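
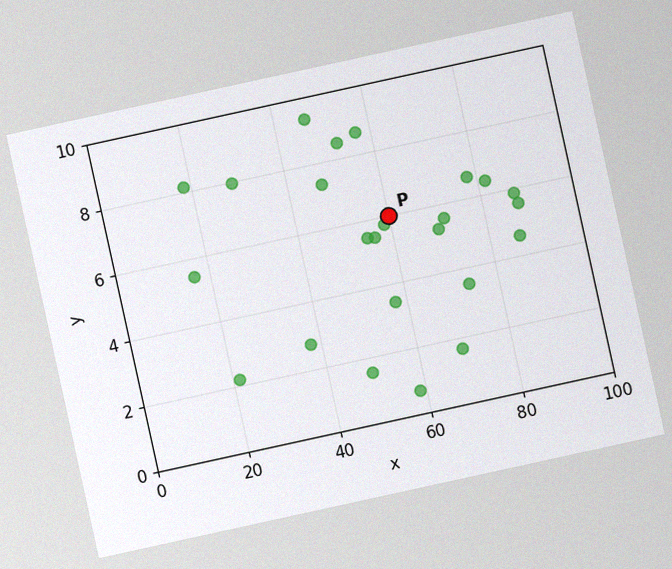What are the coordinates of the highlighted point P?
The chart is tilted about 12° counter-clockwise, with some photo noise. Following the gridlines from P to each axis, P sits at (60, 6).

(60, 6)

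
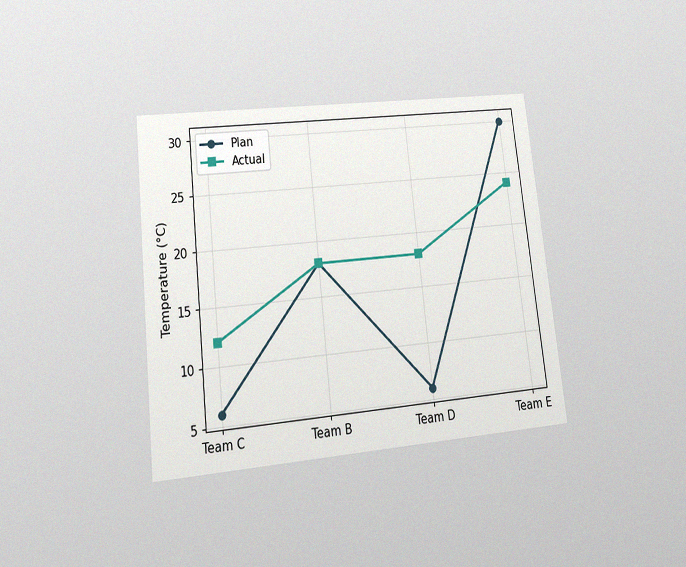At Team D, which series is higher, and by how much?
The chart is tilted about 6° counter-clockwise and viewed at a slight angle, with some photo noise. At Team D, Actual sits above the other line by 12°C.

Actual, by 12°C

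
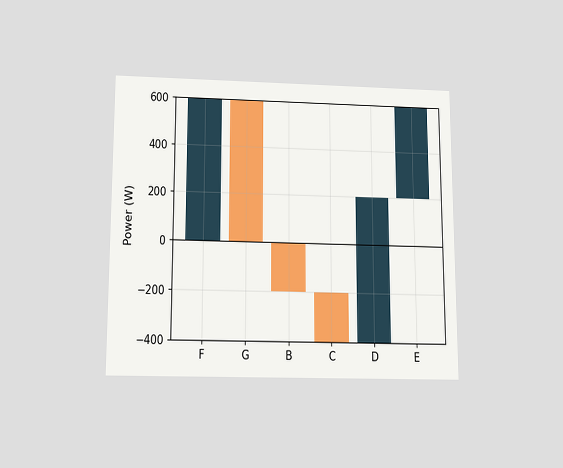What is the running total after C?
The chart is viewed slightly from below. After C the running total reaches -400W.

-400W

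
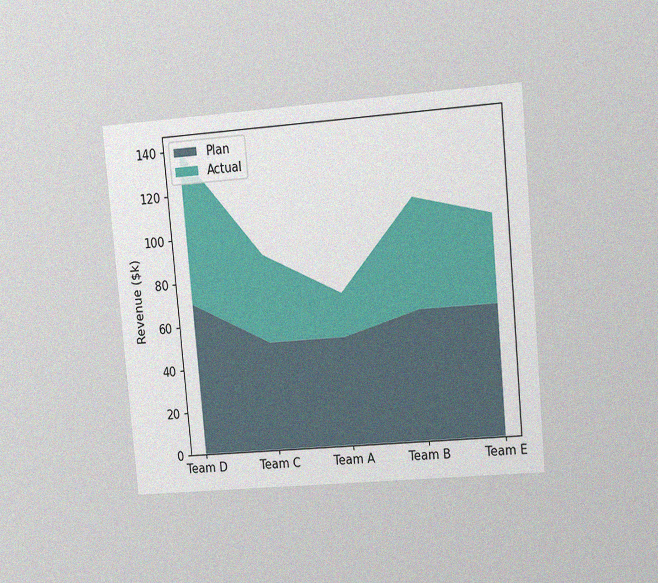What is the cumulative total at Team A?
$70k

The chart is tilted about 5° counter-clockwise and viewed at a slight angle, with some photo noise. The stacked total at Team A reaches $70k.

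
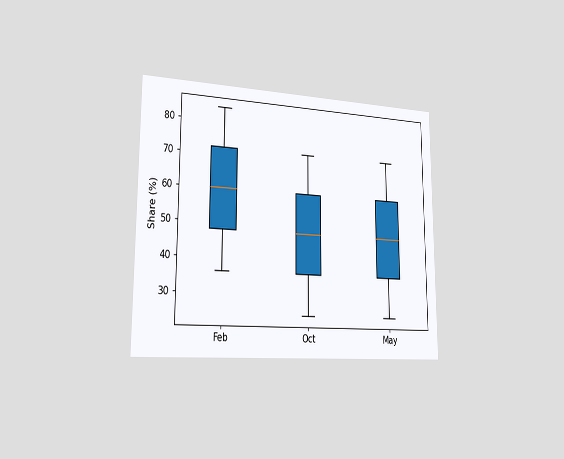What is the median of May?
The chart is viewed slightly from the left. The median line in the May box sits at 48%.

48%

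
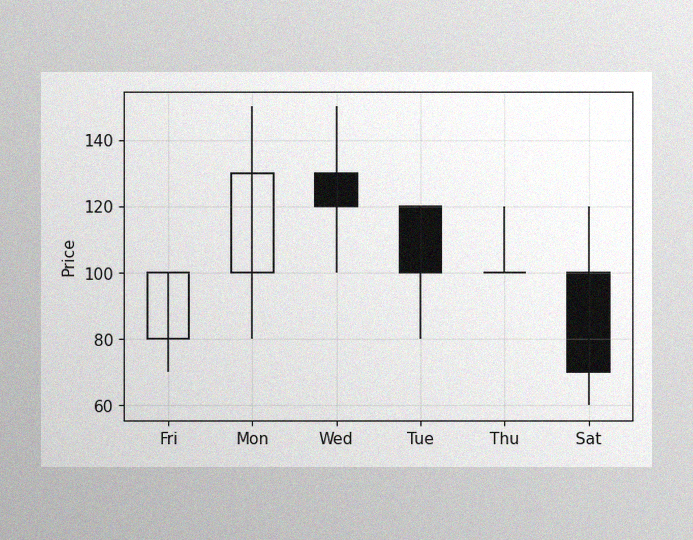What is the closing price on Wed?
120

The image has some photo noise and uneven lighting. The Wed candle closes at 120.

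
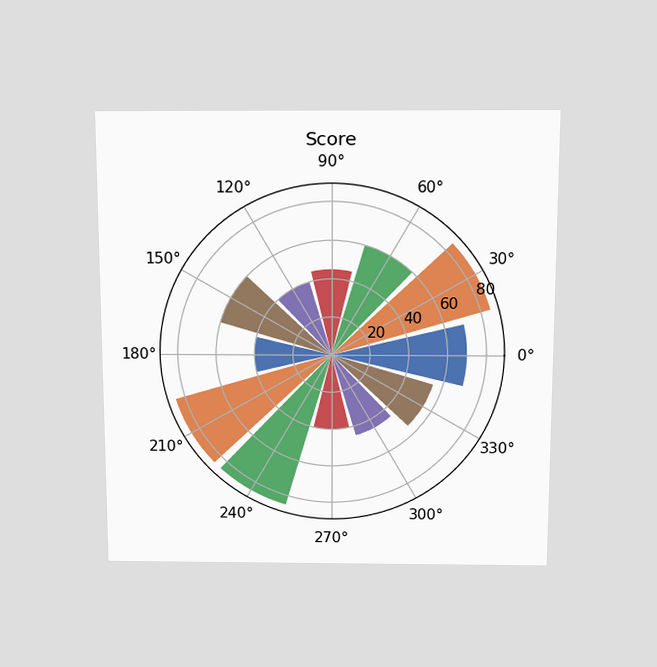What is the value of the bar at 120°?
40

The chart is viewed slightly from above. The bar at 120° reaches 40 on the radial axis.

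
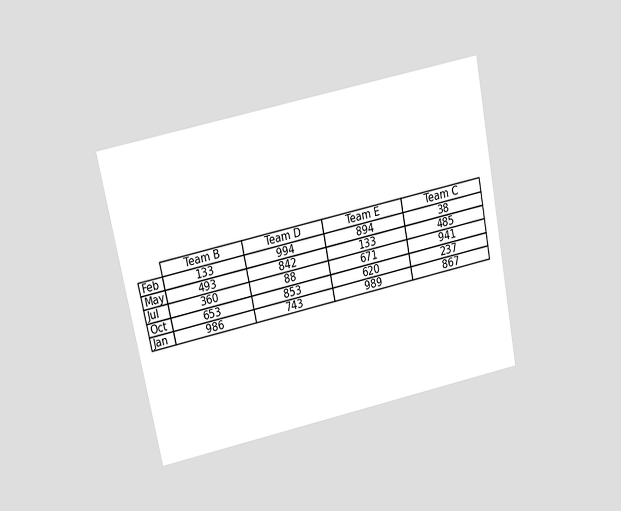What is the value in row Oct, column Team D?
The chart is tilted about 11° counter-clockwise and viewed slightly from above. The (Oct, Team D) cell reads 853.

853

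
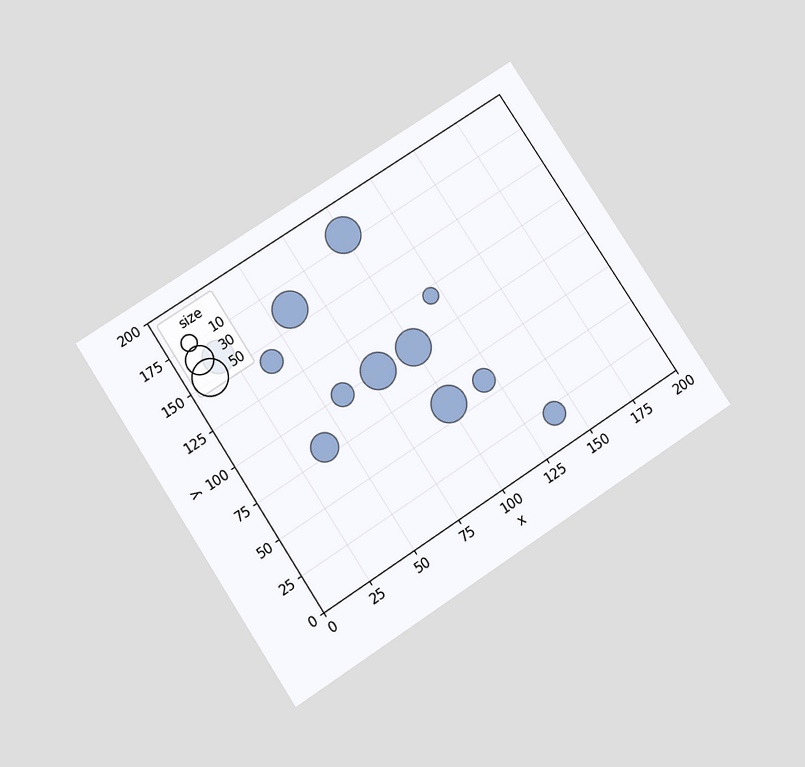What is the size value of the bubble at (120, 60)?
The chart is tilted about 33° counter-clockwise and viewed slightly from below. Matching the bubble at (120, 60) against the size legend gives 20.

20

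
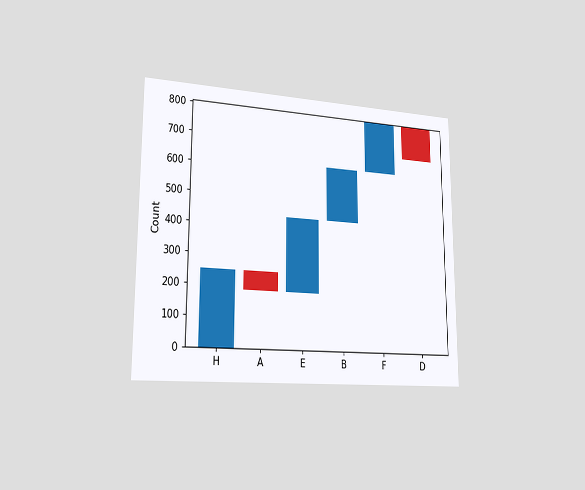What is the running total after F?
The chart is viewed slightly from the left. After F the running total reaches 806.

806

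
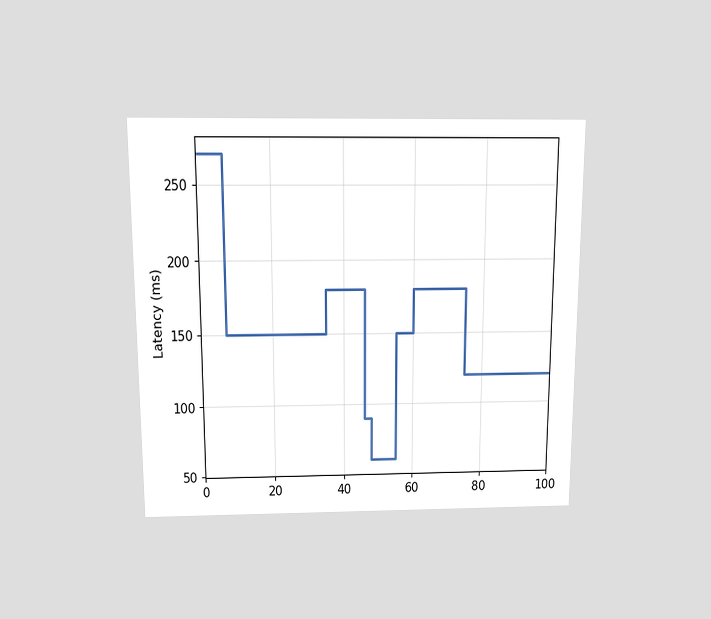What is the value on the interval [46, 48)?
The chart is viewed slightly from above. On [46, 48) the step sits at 90ms.

90ms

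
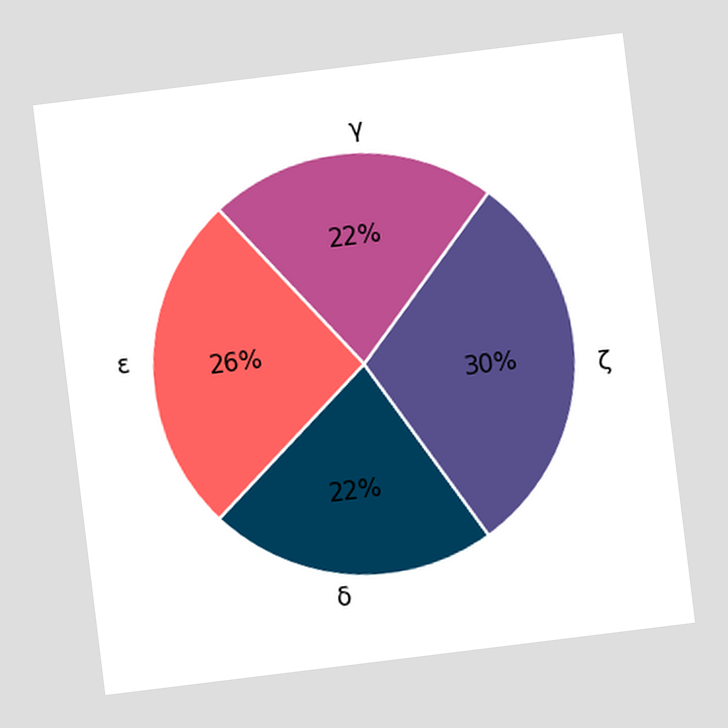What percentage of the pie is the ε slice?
The chart is tilted about 7° counter-clockwise. The ε slice takes up 26% of the pie.

26%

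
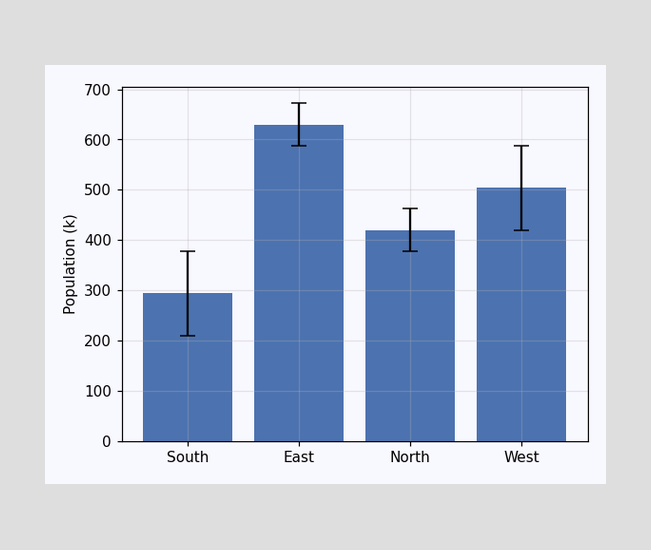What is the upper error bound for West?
588k

The West bar's upper whisker reaches 588k.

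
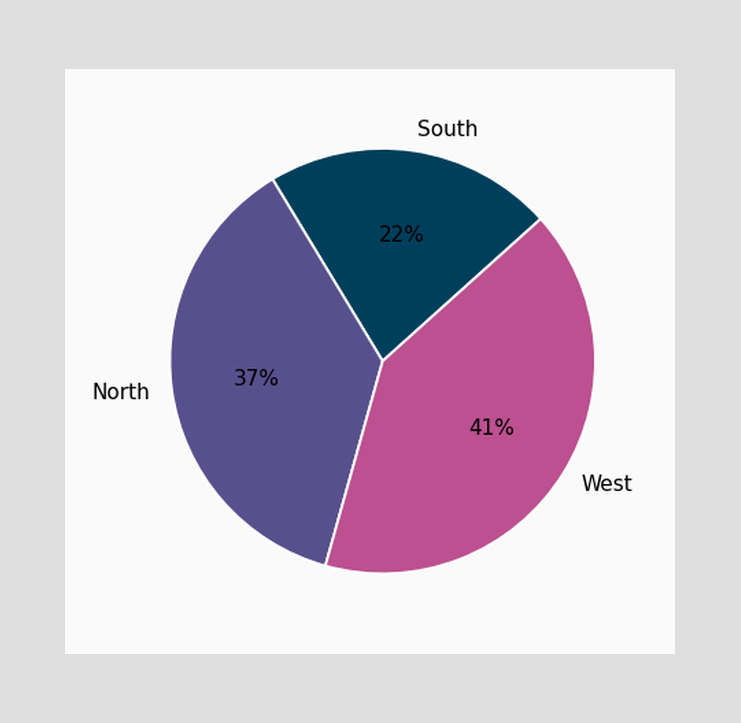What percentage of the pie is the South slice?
22%

The South slice takes up 22% of the pie.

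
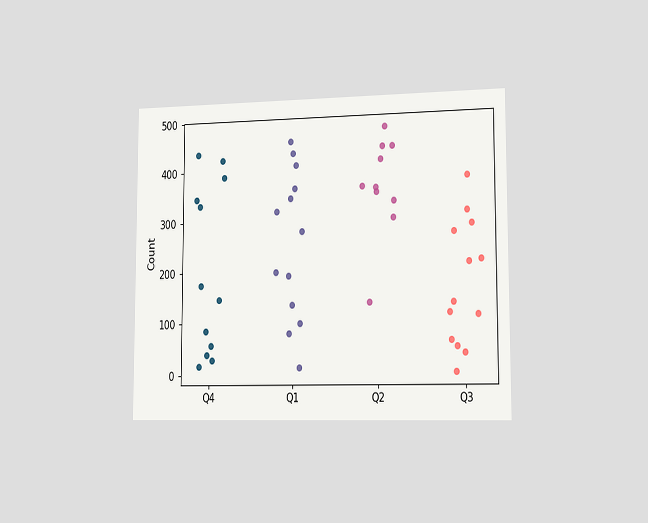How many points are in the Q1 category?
The chart is viewed slightly from the right. Counting the markers in the Q1 column gives 13.

13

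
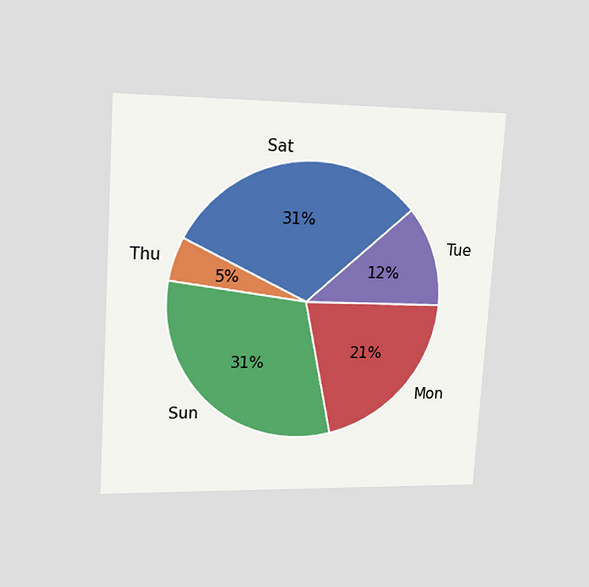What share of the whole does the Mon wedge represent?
The chart is tilted about 4° clockwise and viewed at a slight angle. The Mon slice takes up 21% of the pie.

21%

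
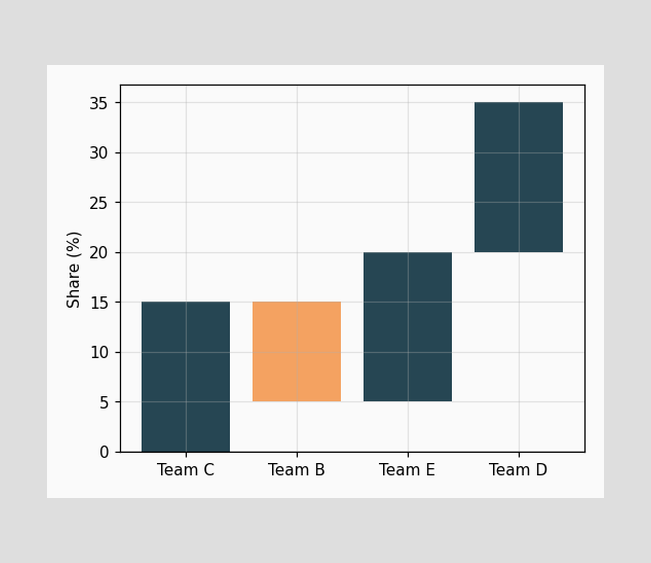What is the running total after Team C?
15%

After Team C the running total reaches 15%.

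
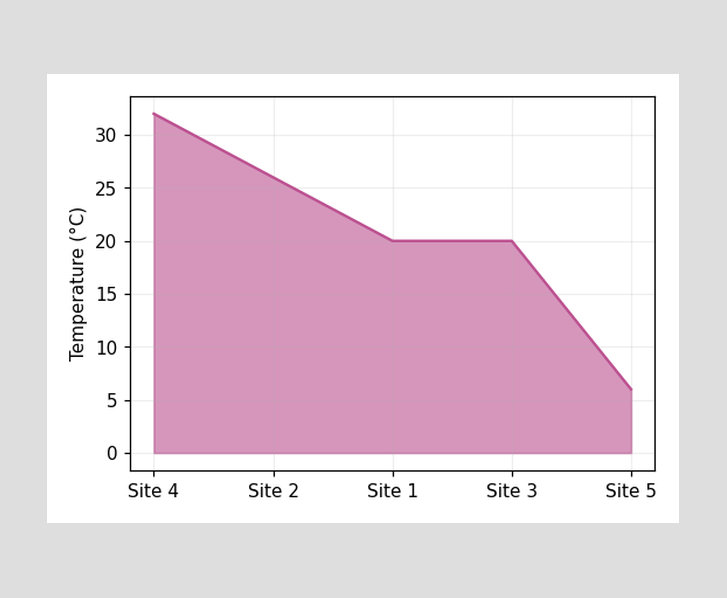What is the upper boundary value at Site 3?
At Site 3 the upper boundary is at 20°C.

20°C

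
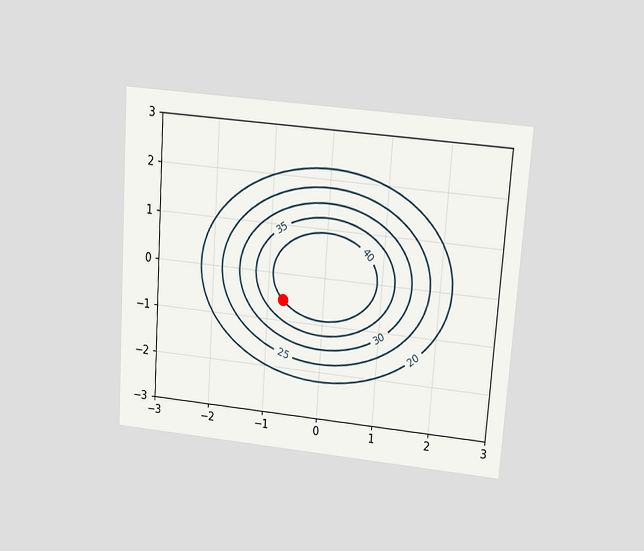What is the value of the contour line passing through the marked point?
40

The chart is tilted about 4° clockwise and viewed slightly from above. The marked point sits on the contour labelled 40.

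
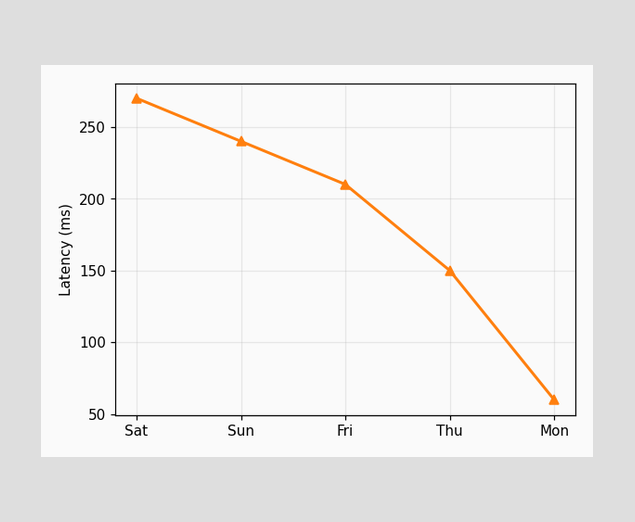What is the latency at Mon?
At Mon, the line is at 60ms.

60ms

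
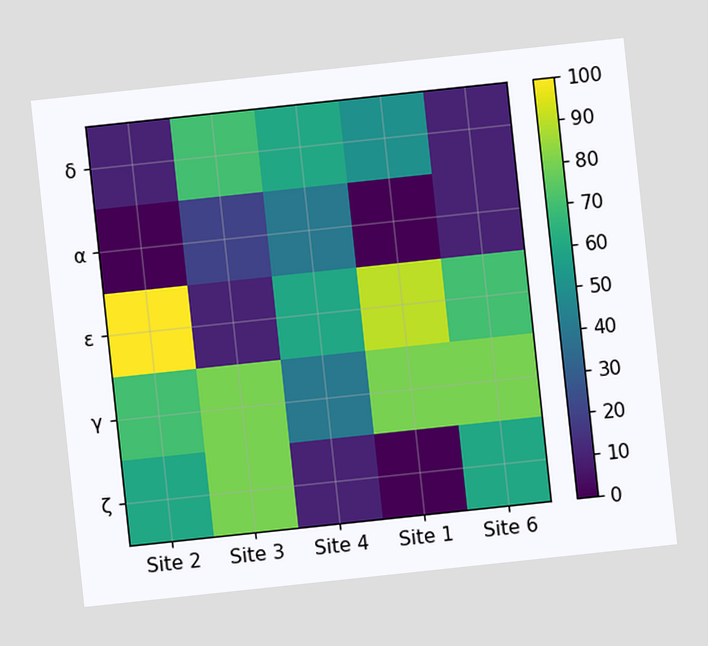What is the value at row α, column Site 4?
40

The chart is tilted about 6° counter-clockwise. Matching cell (α, Site 4) against the colorbar gives 40.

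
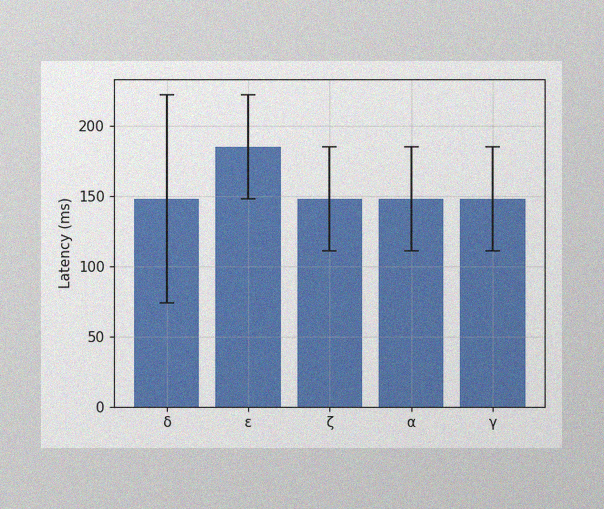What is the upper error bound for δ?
The image has some photo noise and uneven lighting. The δ bar's upper whisker reaches 222ms.

222ms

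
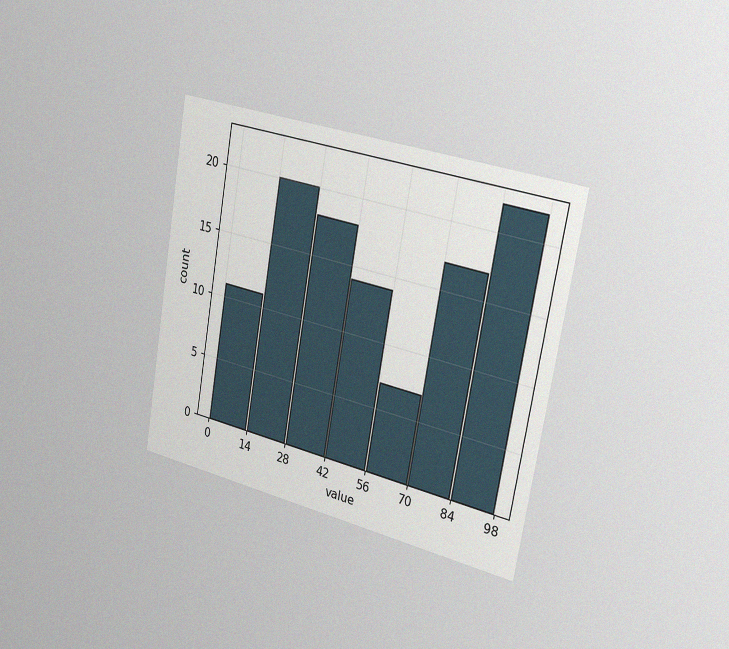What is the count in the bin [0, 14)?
11

The chart is tilted about 10° clockwise and viewed slightly from the right, with some photo noise. The [0, 14) bin has height 11.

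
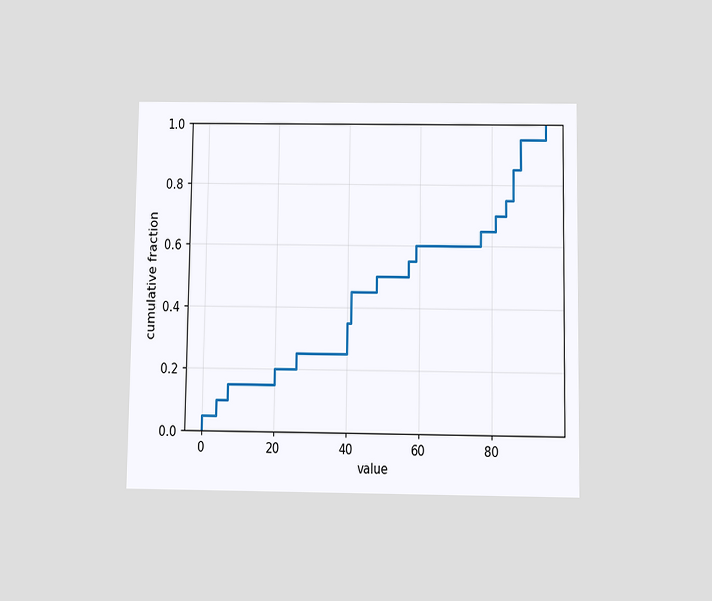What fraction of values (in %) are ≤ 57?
The chart is viewed slightly from below. At x=57 the ECDF step is at 55%.

55%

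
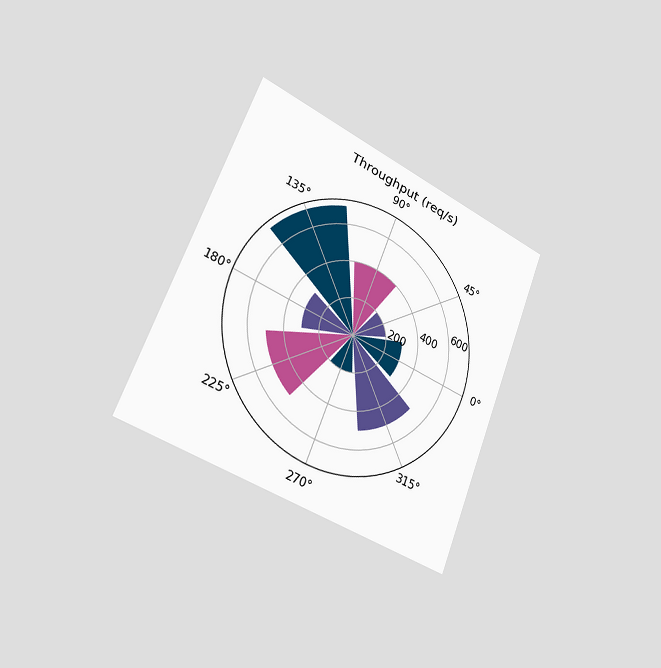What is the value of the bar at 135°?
The chart is tilted about 22° clockwise and viewed slightly from the left. The bar at 135° reaches 700req/s on the radial axis.

700req/s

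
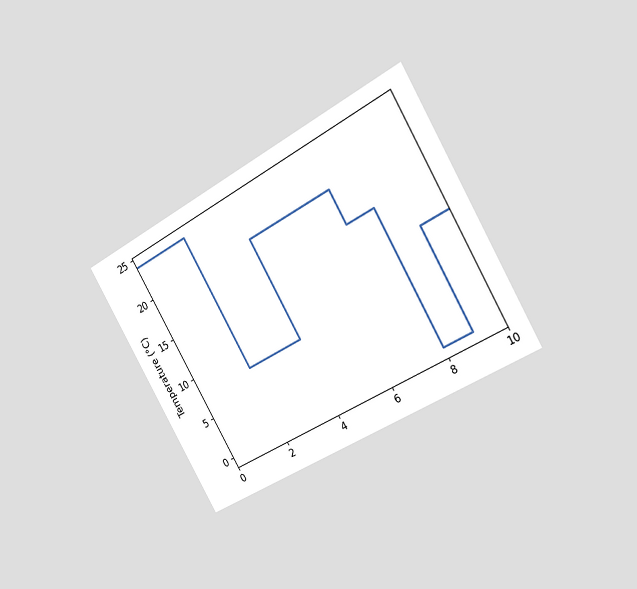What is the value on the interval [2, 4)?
The chart is tilted about 30° counter-clockwise and viewed slightly from the right. On [2, 4) the step sits at 8°C.

8°C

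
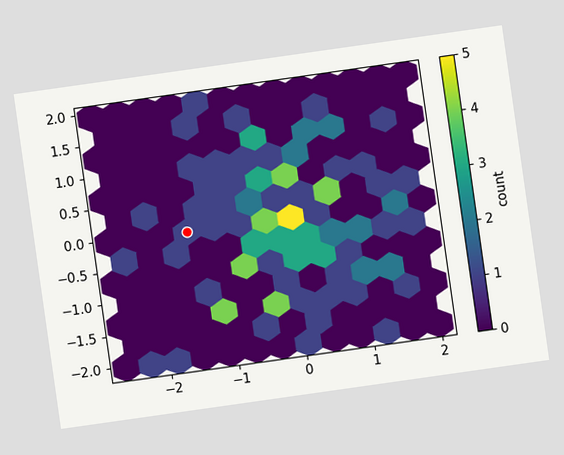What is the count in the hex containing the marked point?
1

The chart is tilted about 8° counter-clockwise. The marked hex reads 1 on the colorbar.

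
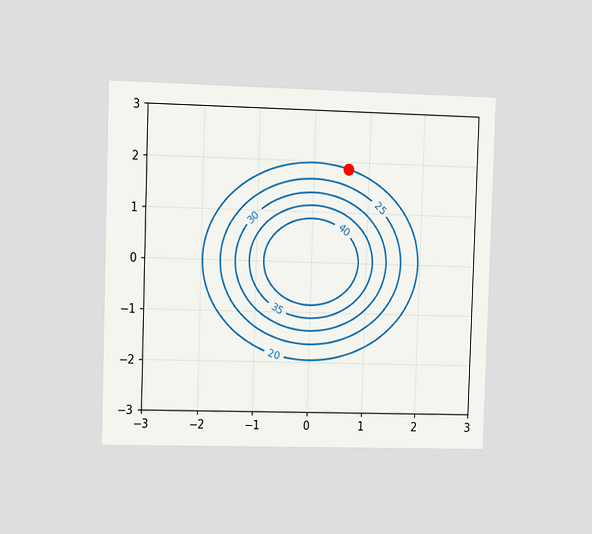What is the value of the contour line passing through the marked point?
20

The chart is viewed slightly from the left. The marked point sits on the contour labelled 20.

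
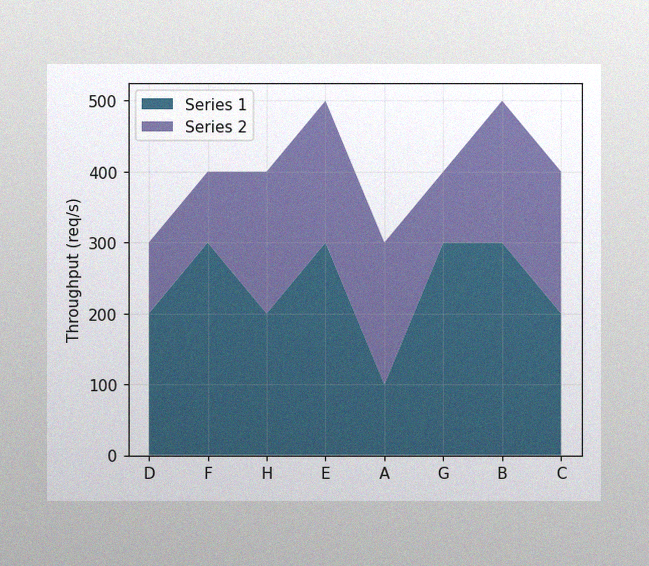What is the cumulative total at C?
The image has some photo noise and uneven lighting. The stacked total at C reaches 400req/s.

400req/s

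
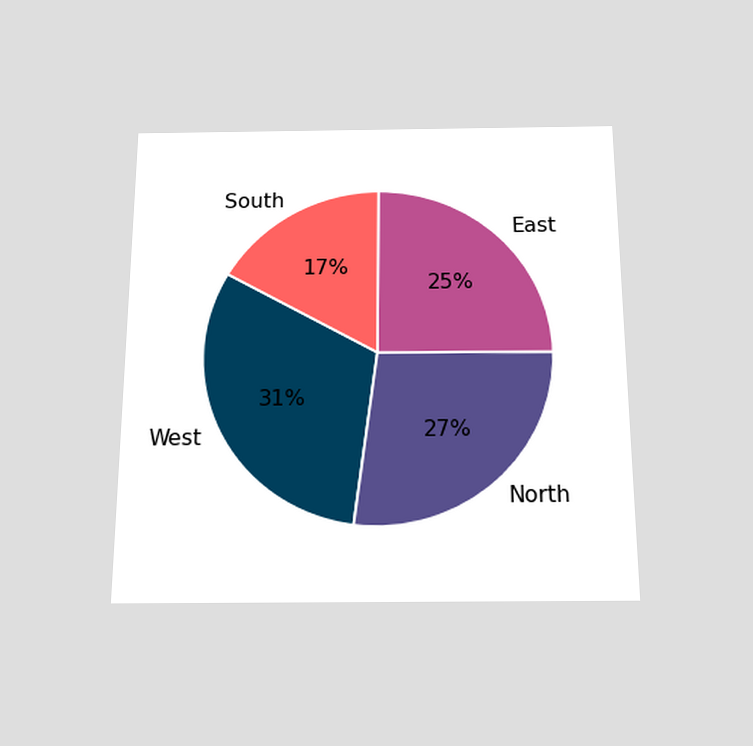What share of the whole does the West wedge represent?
31%

The chart is viewed slightly from below. The West slice takes up 31% of the pie.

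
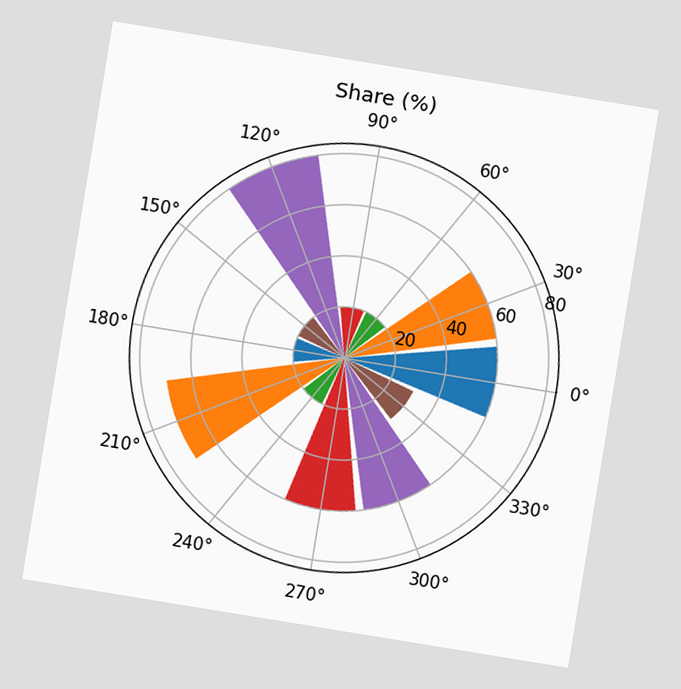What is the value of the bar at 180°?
20%

The chart is tilted about 9° clockwise. The bar at 180° reaches 20% on the radial axis.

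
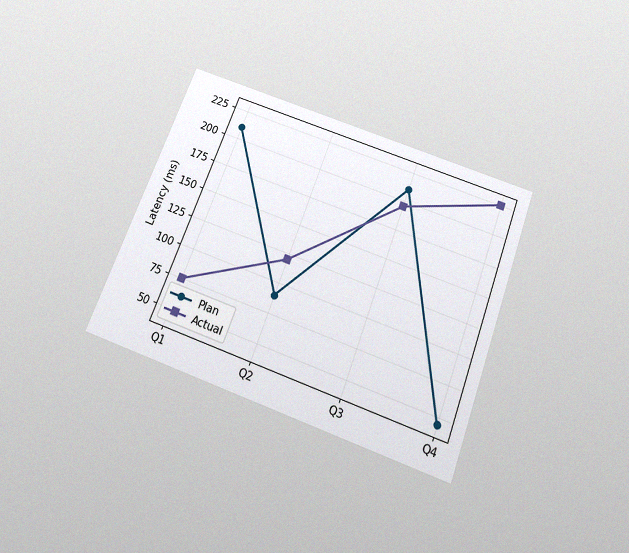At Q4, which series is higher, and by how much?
The chart is tilted about 21° clockwise and viewed slightly from below, with some photo noise. At Q4, Actual sits above the other line by 180ms.

Actual, by 180ms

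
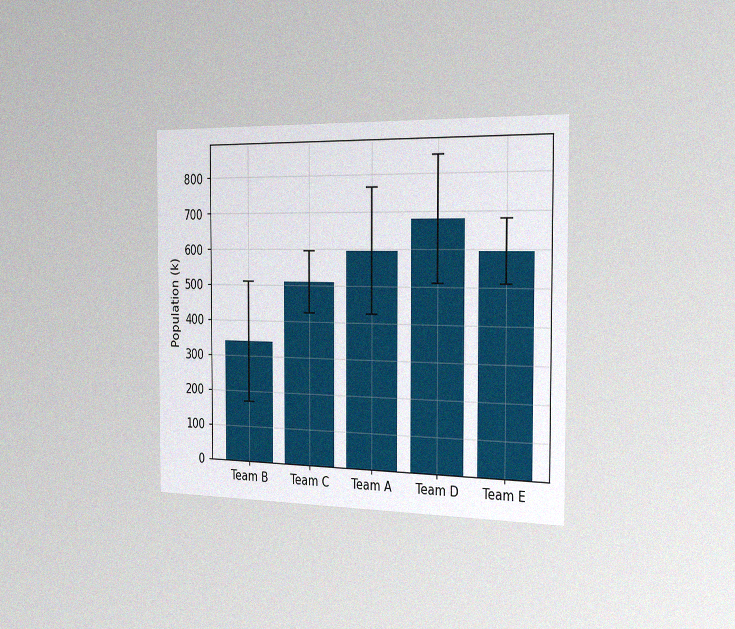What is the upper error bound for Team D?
The chart is viewed slightly from the right, with some photo noise. The Team D bar's upper whisker reaches 850k.

850k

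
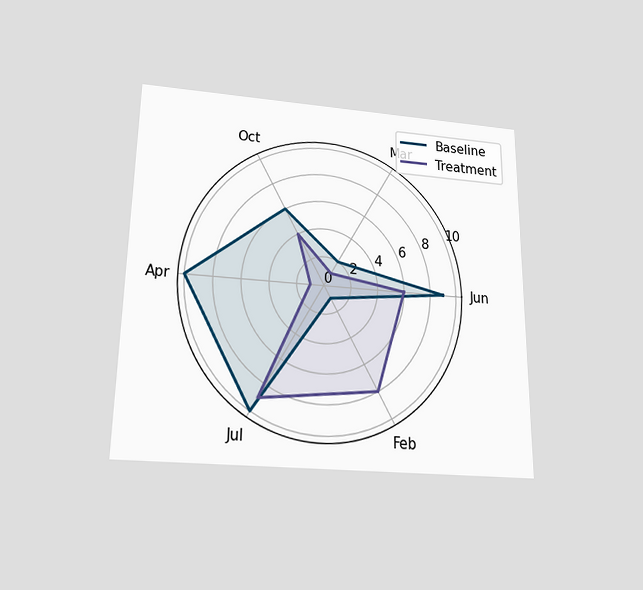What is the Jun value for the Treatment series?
The chart is viewed slightly from below. On the Jun axis, Treatment reaches 6.

6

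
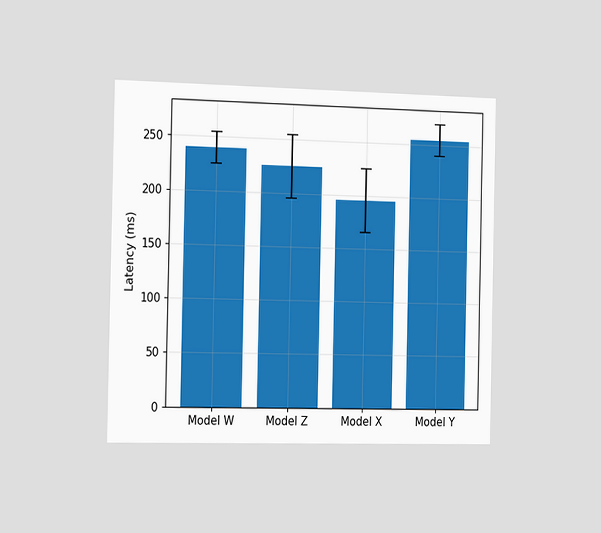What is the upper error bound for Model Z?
The chart is viewed slightly from the left. The Model Z bar's upper whisker reaches 255ms.

255ms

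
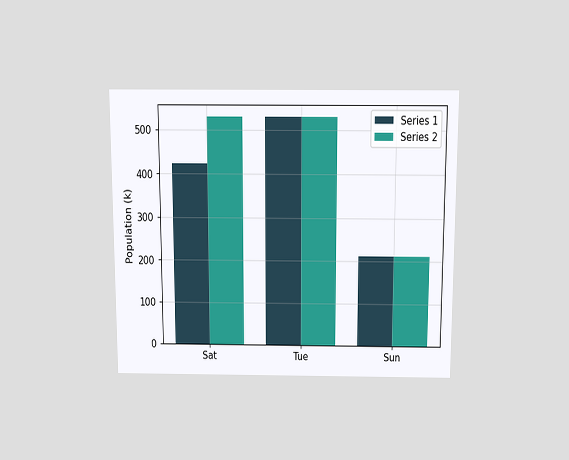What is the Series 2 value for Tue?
The chart is viewed slightly from above. The Series 2 bar at Tue reaches 530k on the y-axis.

530k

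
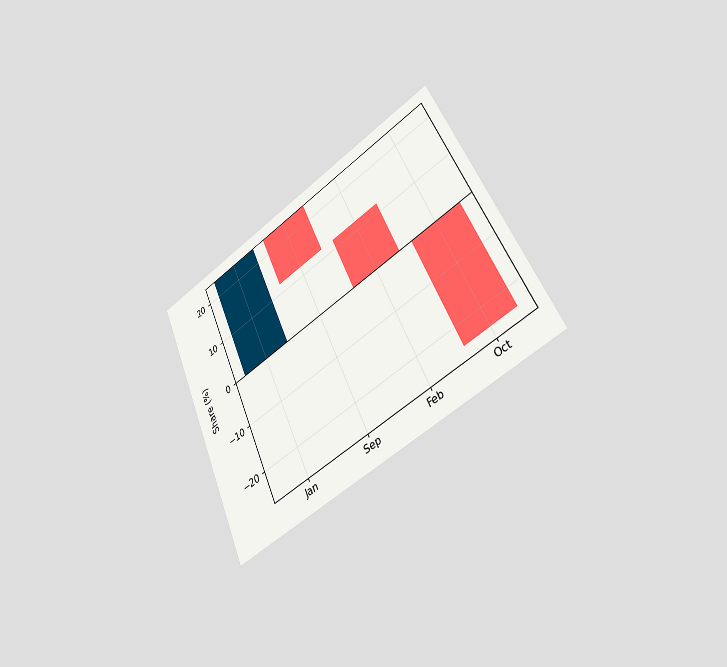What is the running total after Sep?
12%

The chart is tilted about 25° counter-clockwise and viewed slightly from the right. After Sep the running total reaches 12%.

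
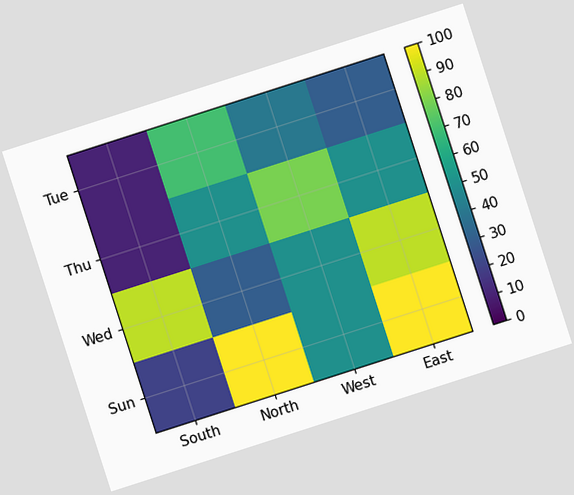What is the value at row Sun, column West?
50

The chart is tilted about 18° counter-clockwise. Matching cell (Sun, West) against the colorbar gives 50.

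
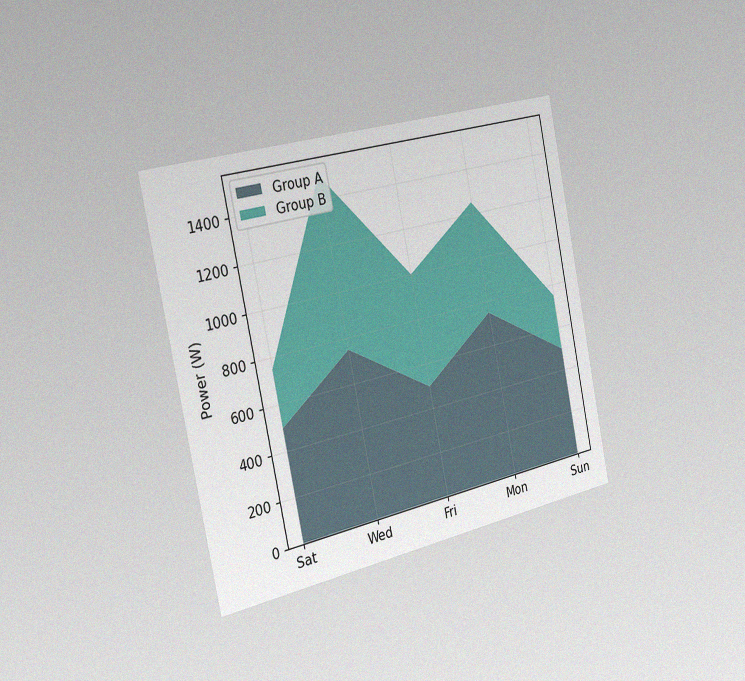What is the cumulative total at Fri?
The chart is tilted about 12° counter-clockwise and viewed slightly from the left, with some photo noise. The stacked total at Fri reaches 1000W.

1000W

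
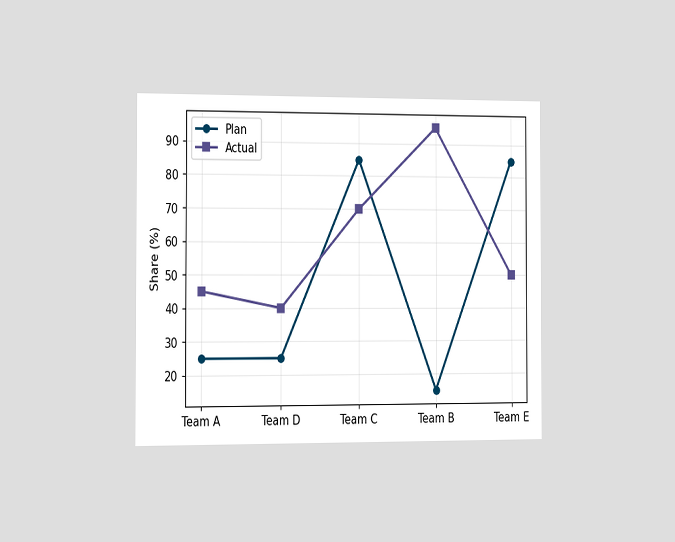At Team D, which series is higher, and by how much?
The chart is viewed slightly from the left. At Team D, Actual sits above the other line by 15%.

Actual, by 15%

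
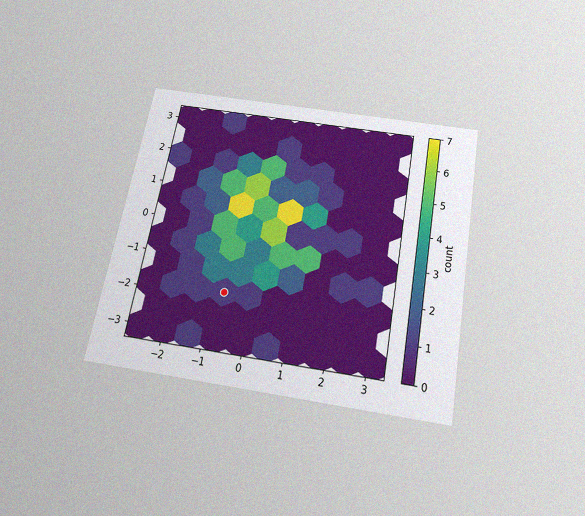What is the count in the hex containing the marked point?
1

The chart is tilted about 10° clockwise and viewed slightly from below, with some photo noise. The marked hex reads 1 on the colorbar.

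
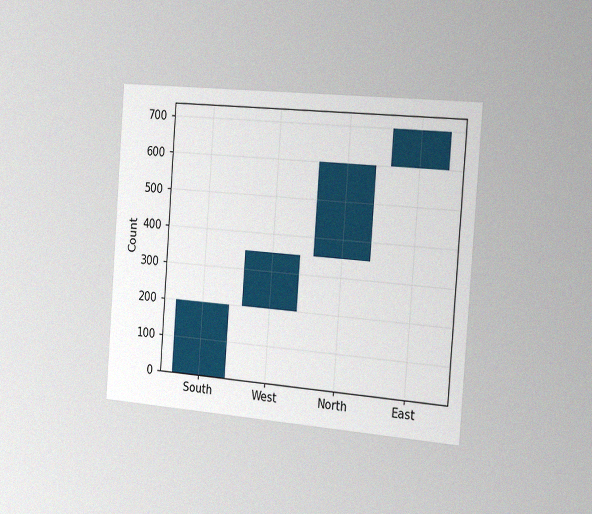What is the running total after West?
The chart is tilted about 4° clockwise and viewed slightly from the right, with some photo noise. After West the running total reaches 350.

350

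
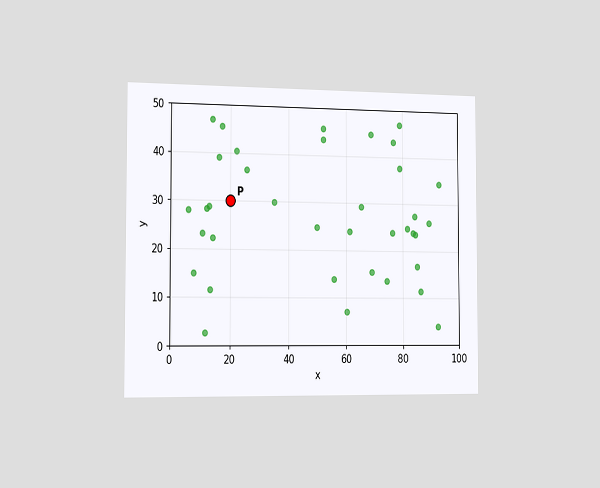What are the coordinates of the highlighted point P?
(20, 30)

The chart is viewed slightly from the left. Following the gridlines from P to each axis, P sits at (20, 30).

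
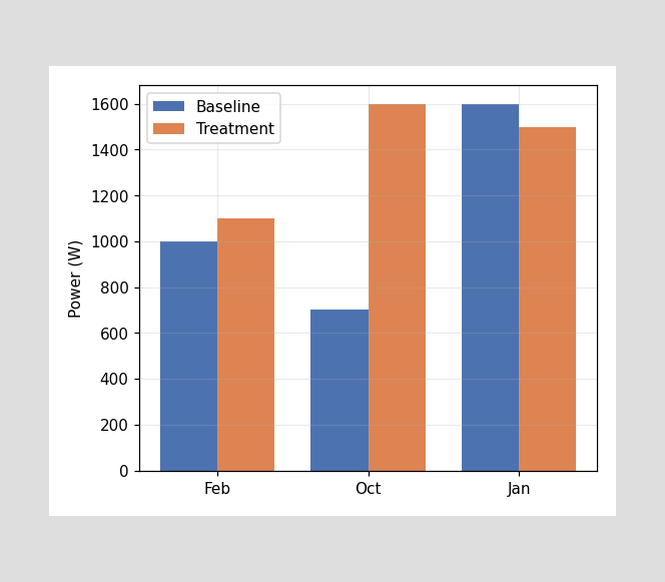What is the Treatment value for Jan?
1500W

The Treatment bar at Jan reaches 1500W on the y-axis.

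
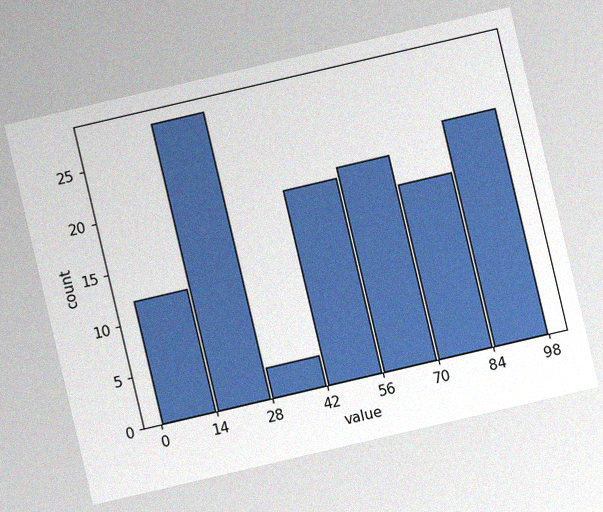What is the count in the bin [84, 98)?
22

The chart is tilted about 13° counter-clockwise, with some photo noise. The [84, 98) bin has height 22.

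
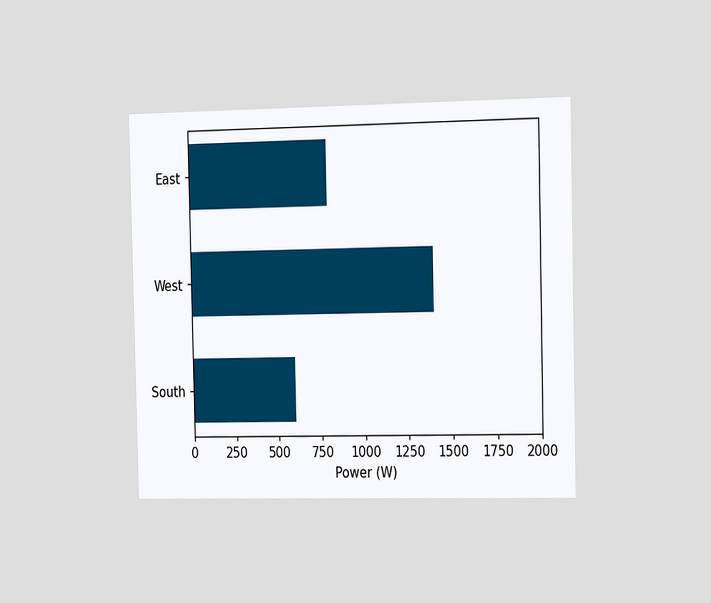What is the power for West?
The chart is viewed slightly from the right. Reading along the chart's x-axis, the West bar reaches 1400W.

1400W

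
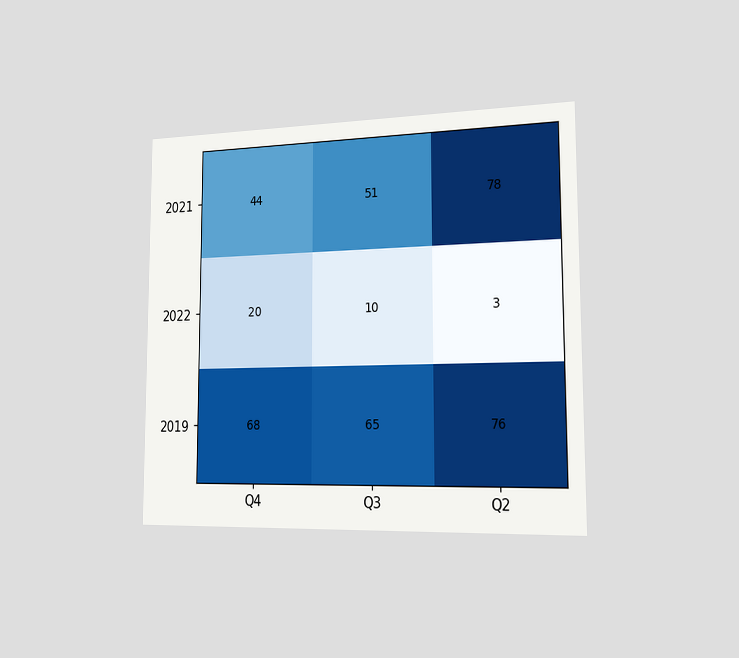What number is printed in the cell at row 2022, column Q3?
10

The chart is viewed slightly from the right. The (2022, Q3) cell reads 10.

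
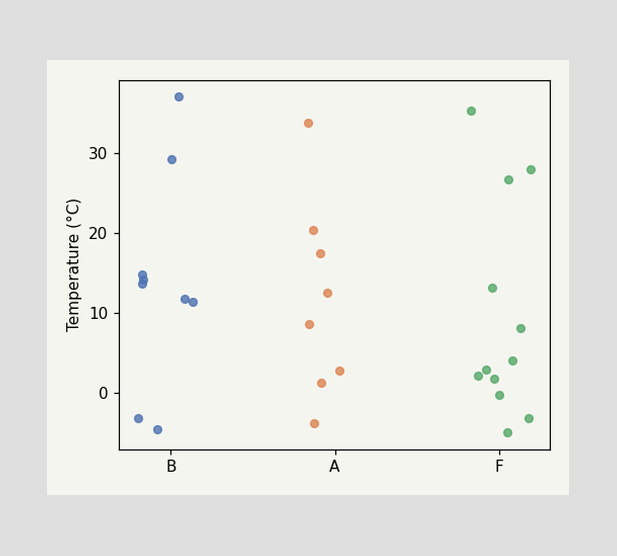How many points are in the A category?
Counting the markers in the A column gives 8.

8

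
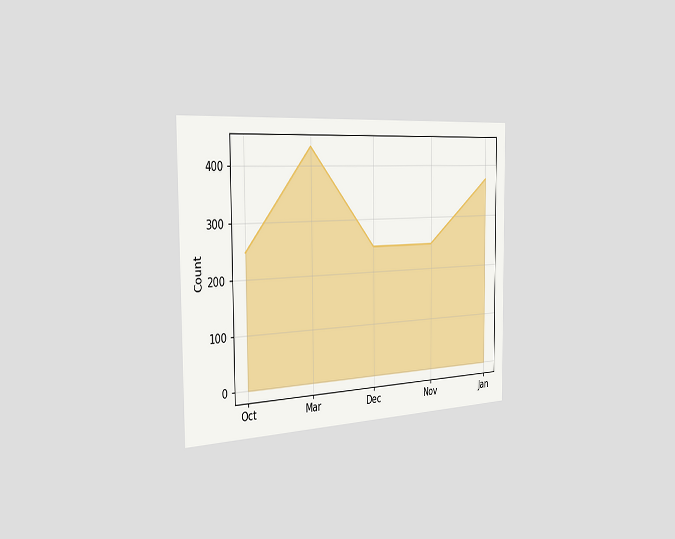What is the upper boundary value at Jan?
The chart is viewed slightly from the left. At Jan the upper boundary is at 372.

372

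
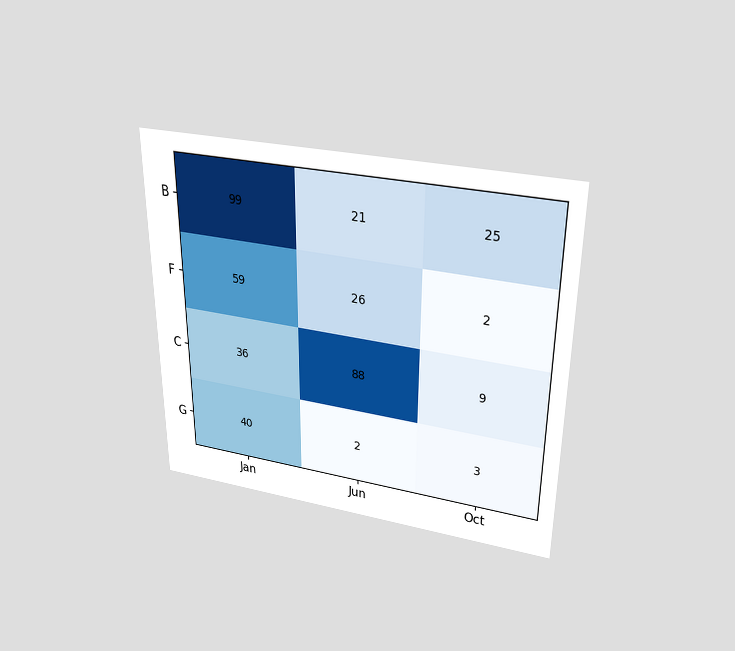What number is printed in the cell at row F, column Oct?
2

The chart is viewed slightly from above. The (F, Oct) cell reads 2.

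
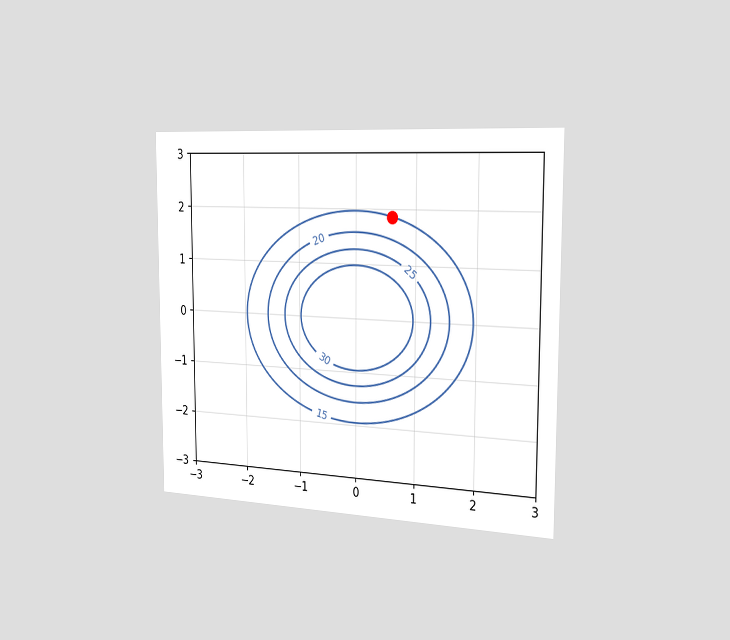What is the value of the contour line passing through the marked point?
15

The chart is viewed slightly from the right. The marked point sits on the contour labelled 15.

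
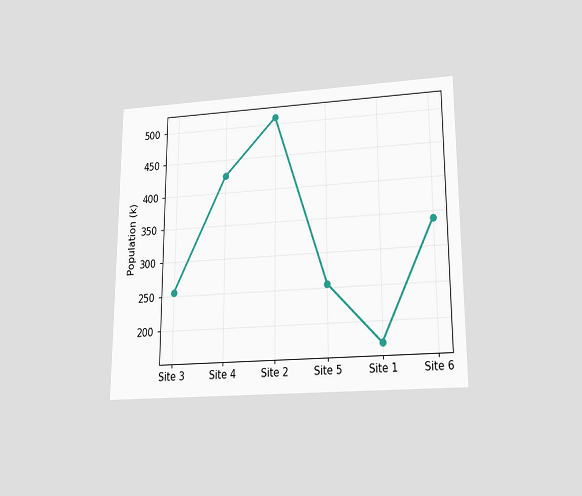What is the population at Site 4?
The chart is viewed slightly from below. At Site 4, the line is at 425k.

425k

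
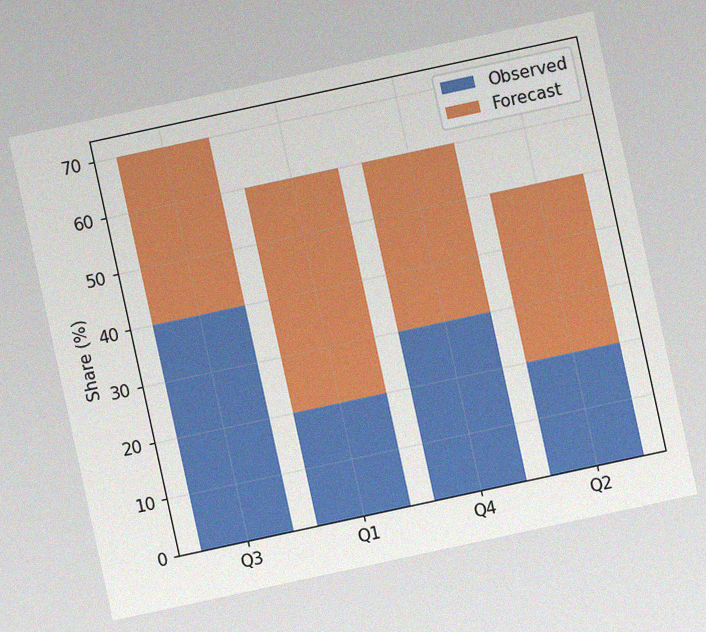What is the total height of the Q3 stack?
The chart is tilted about 12° counter-clockwise, with some photo noise. The Q3 stack's top reaches 70% on the y-axis.

70%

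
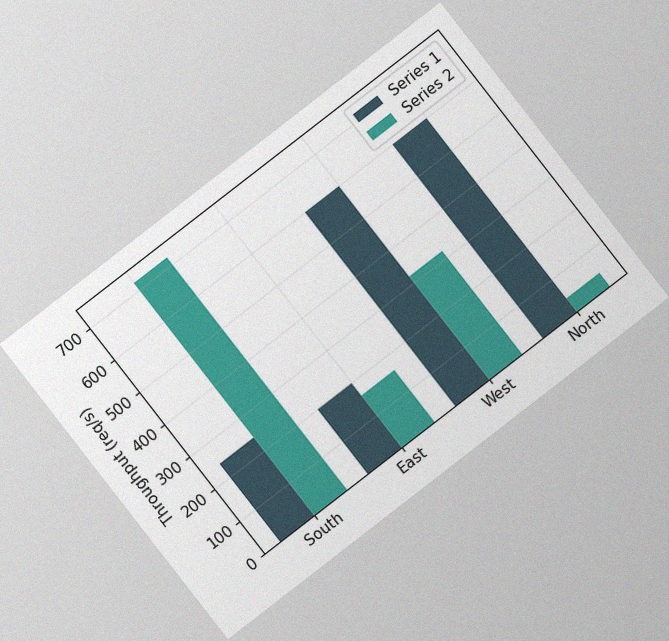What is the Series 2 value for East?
160req/s

The chart is tilted about 38° counter-clockwise, with some photo noise. The Series 2 bar at East reaches 160req/s on the y-axis.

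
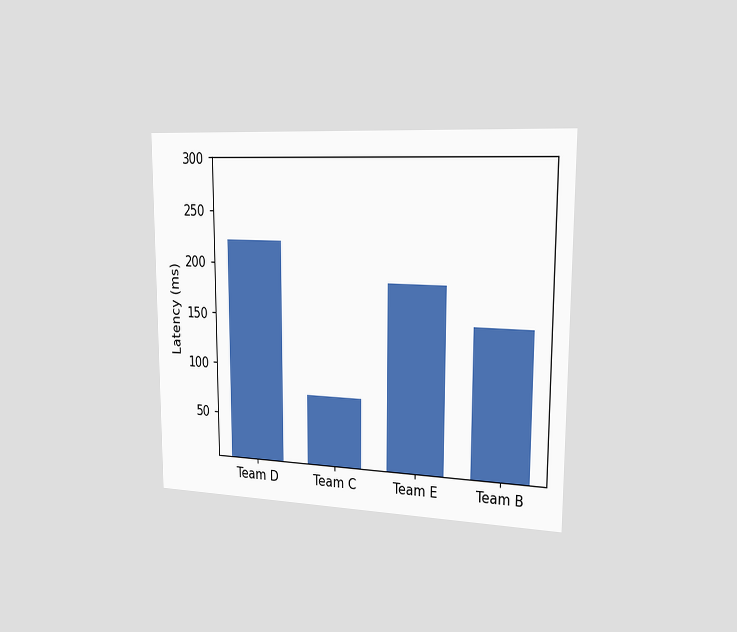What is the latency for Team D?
222ms

The chart is viewed slightly from the right. Reading along the chart's y-axis, the Team D bar reaches 222ms.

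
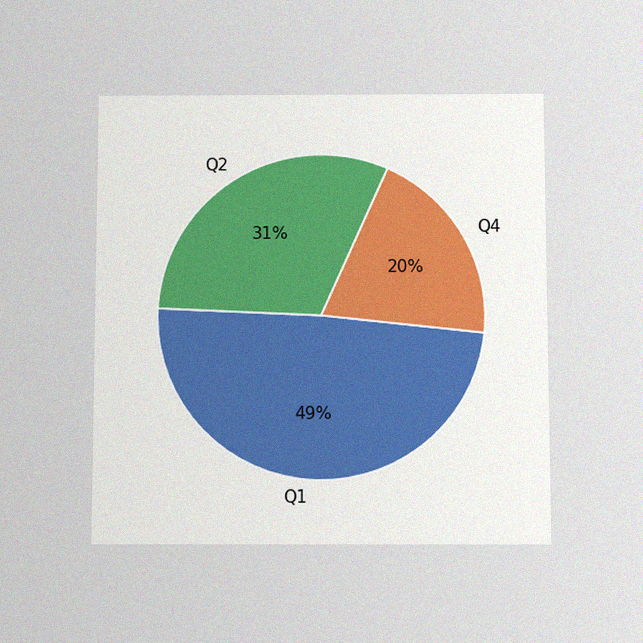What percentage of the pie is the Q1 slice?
The chart is viewed slightly from below, with some photo noise. The Q1 slice takes up 49% of the pie.

49%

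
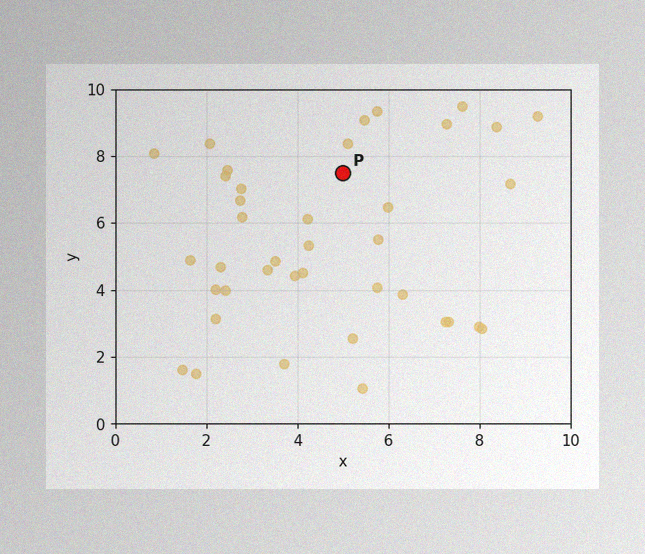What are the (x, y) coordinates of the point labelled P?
The image has some photo noise and uneven lighting. Following the gridlines from P to each axis, P sits at (5, 7.5).

(5, 7.5)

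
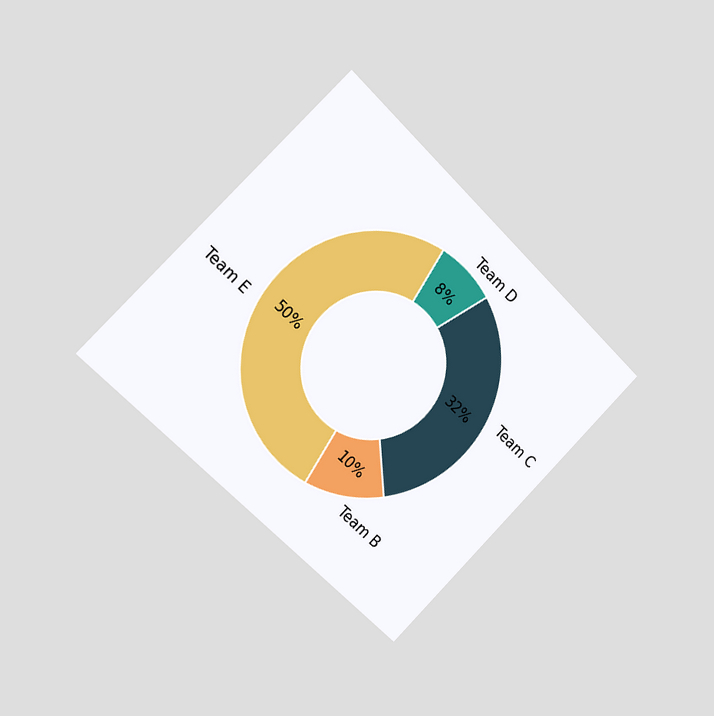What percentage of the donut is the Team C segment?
The chart is tilted about 45° clockwise and viewed slightly from the left. The Team C segment takes up 32% of the ring.

32%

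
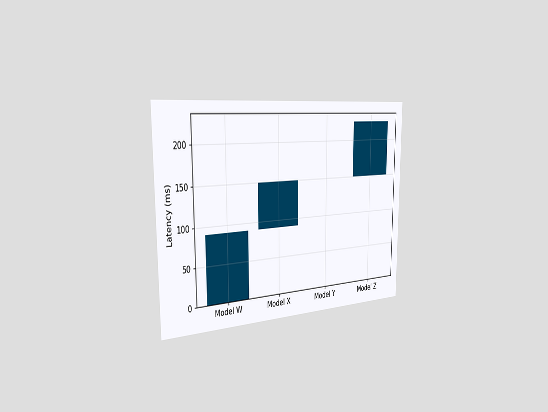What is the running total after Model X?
150ms

The chart is viewed slightly from the left. After Model X the running total reaches 150ms.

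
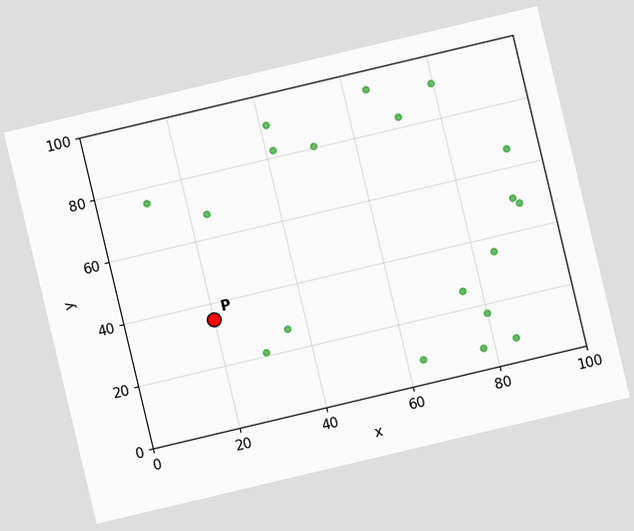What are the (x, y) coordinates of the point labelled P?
The chart is tilted about 13° counter-clockwise. Following the gridlines from P to each axis, P sits at (20, 35).

(20, 35)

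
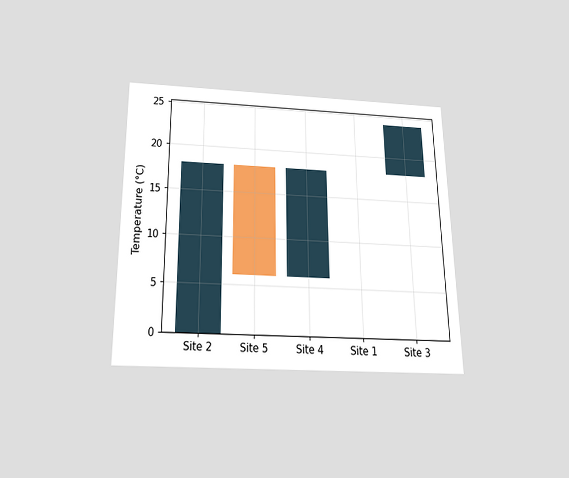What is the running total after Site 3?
24°C

The chart is viewed slightly from below. After Site 3 the running total reaches 24°C.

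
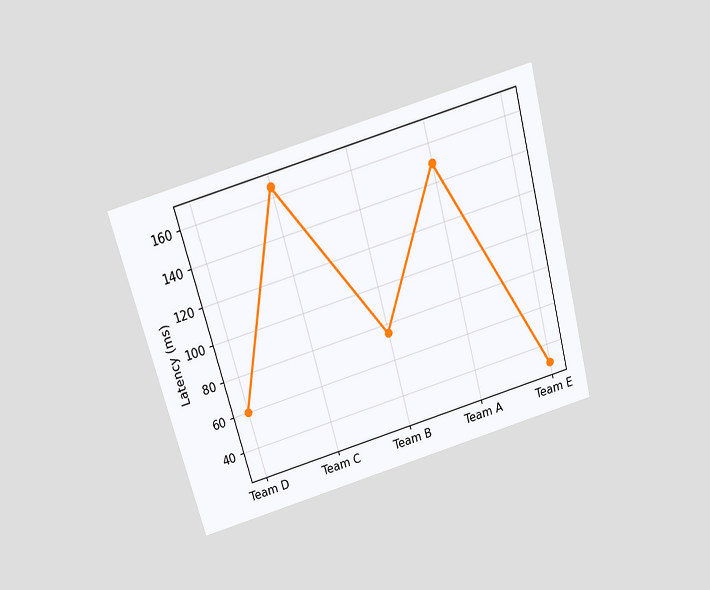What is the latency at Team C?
165ms

The chart is tilted about 15° counter-clockwise and viewed slightly from above. At Team C, the line is at 165ms.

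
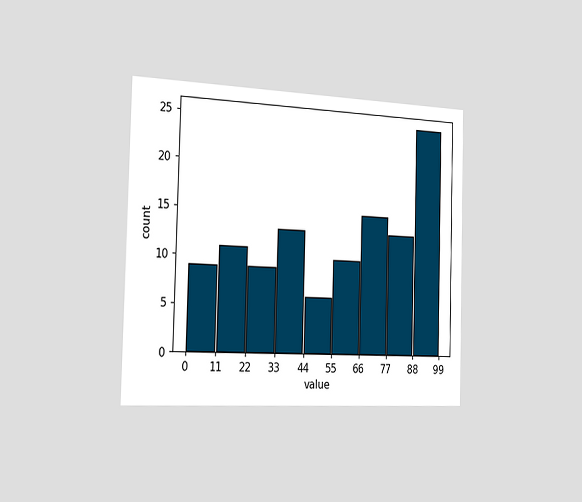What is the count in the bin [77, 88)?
13

The chart is viewed slightly from the left. The [77, 88) bin has height 13.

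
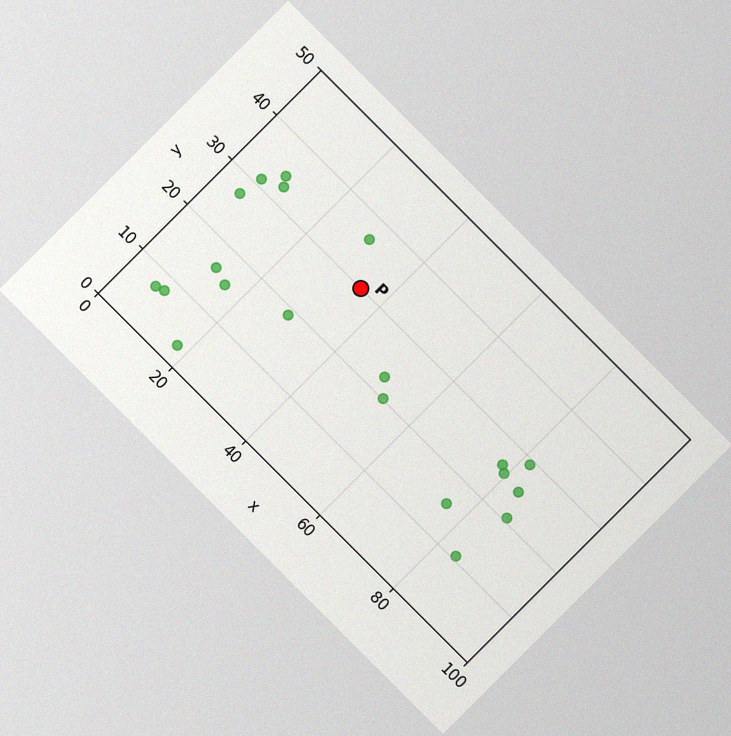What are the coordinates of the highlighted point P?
The chart is tilted about 45° clockwise, with some photo noise. Following the gridlines from P to each axis, P sits at (35, 30).

(35, 30)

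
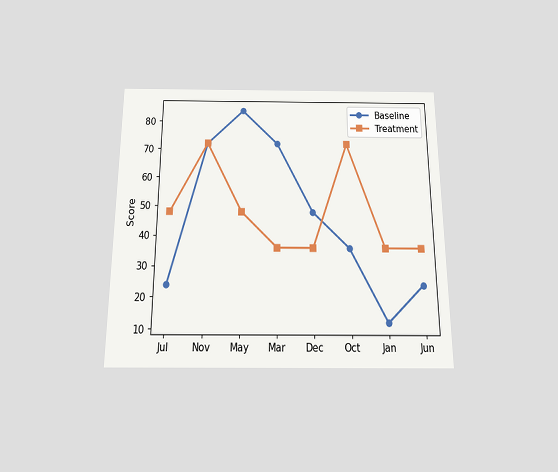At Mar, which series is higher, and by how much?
The chart is viewed slightly from below. At Mar, Baseline sits above the other line by 36.

Baseline, by 36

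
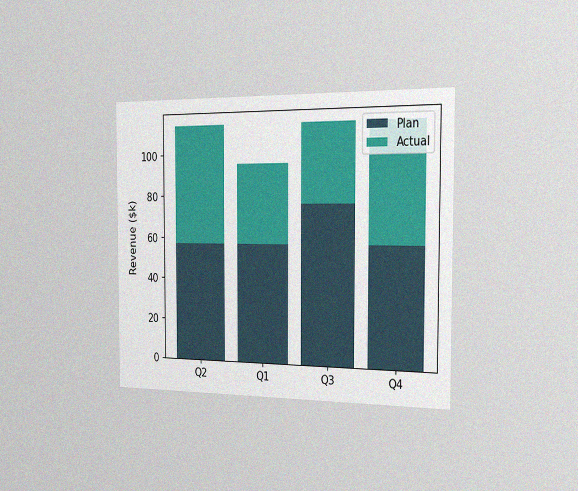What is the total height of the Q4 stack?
$114k

The chart is viewed slightly from the right, with some photo noise. The Q4 stack's top reaches $114k on the y-axis.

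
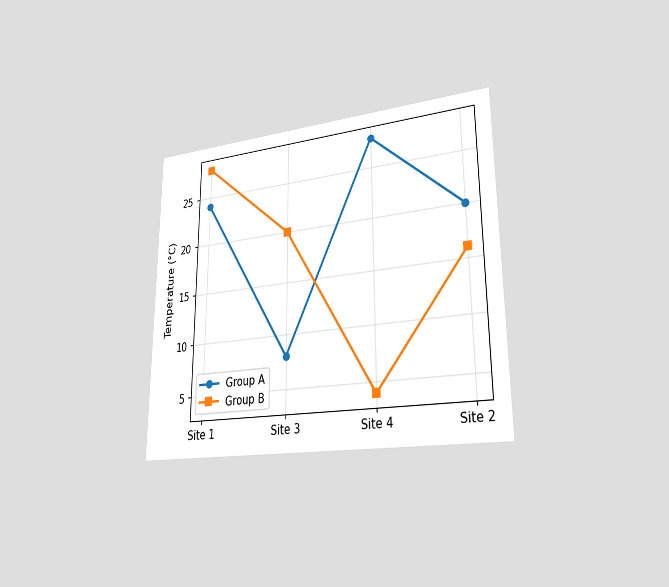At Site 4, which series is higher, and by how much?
Group A, by 24°C

The chart is viewed slightly from the right. At Site 4, Group A sits above the other line by 24°C.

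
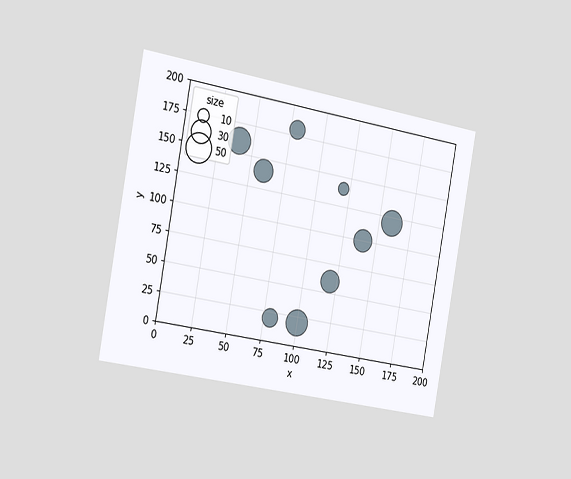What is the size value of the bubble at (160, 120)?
40

The chart is tilted about 10° clockwise and viewed slightly from the left. Matching the bubble at (160, 120) against the size legend gives 40.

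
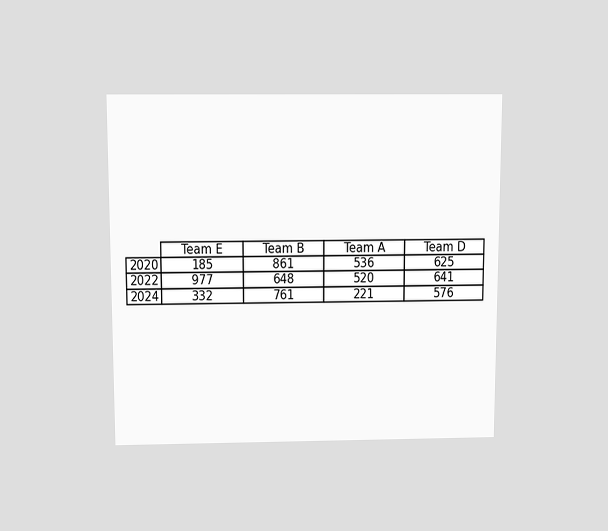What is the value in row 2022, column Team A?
The chart is viewed slightly from above. The (2022, Team A) cell reads 520.

520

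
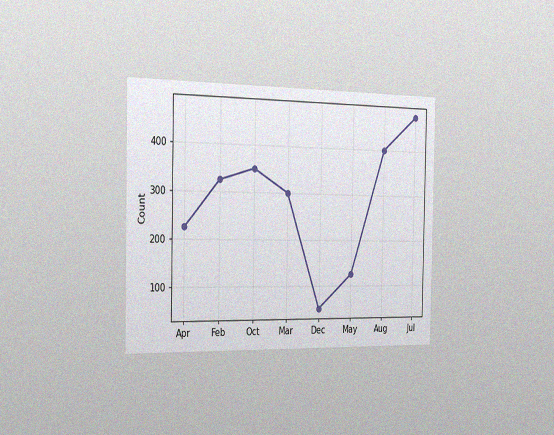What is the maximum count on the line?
475

The chart is viewed slightly from the left, with some photo noise. The highest point is at Jul, and reading across to the y-axis gives 475.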